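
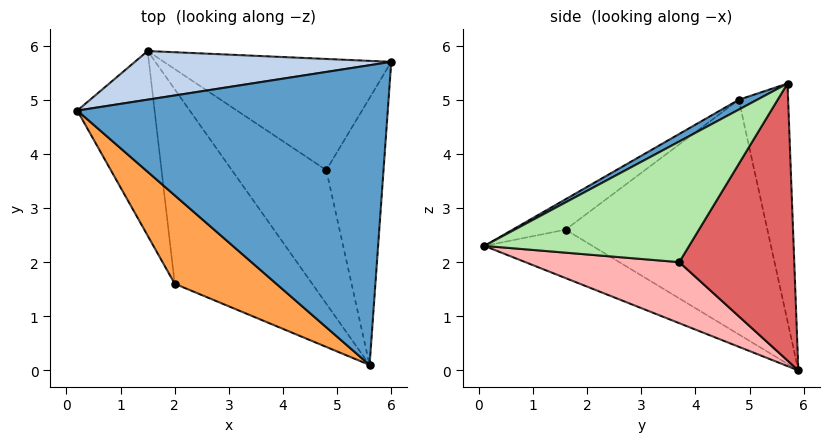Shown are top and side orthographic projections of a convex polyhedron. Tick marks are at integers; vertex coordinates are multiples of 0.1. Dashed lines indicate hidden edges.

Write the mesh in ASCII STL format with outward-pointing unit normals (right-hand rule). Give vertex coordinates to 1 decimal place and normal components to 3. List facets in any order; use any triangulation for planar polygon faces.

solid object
 facet normal 0.028 -0.474 0.880
  outer loop
   vertex 5.6 0.1 2.3
   vertex 6.0 5.7 5.3
   vertex 0.2 4.8 5.0
  endloop
 endfacet
 facet normal -0.160 0.972 0.172
  outer loop
   vertex 1.5 5.9 0.0
   vertex 0.2 4.8 5.0
   vertex 6.0 5.7 5.3
  endloop
 endfacet
 facet normal -0.215 -0.661 0.719
  outer loop
   vertex 2.0 1.6 2.6
   vertex 5.6 0.1 2.3
   vertex 0.2 4.8 5.0
  endloop
 endfacet
 facet normal -0.910 -0.287 -0.300
  outer loop
   vertex 2.0 1.6 2.6
   vertex 0.2 4.8 5.0
   vertex 1.5 5.9 0.0
  endloop
 endfacet
 facet normal -0.284 -0.520 -0.806
  outer loop
   vertex 2.0 1.6 2.6
   vertex 1.5 5.9 0.0
   vertex 5.6 0.1 2.3
  endloop
 endfacet
 facet normal 0.891 0.163 -0.423
  outer loop
   vertex 4.8 3.7 2.0
   vertex 6.0 5.7 5.3
   vertex 5.6 0.1 2.3
  endloop
 endfacet
 facet normal 0.668 0.504 -0.548
  outer loop
   vertex 4.8 3.7 2.0
   vertex 1.5 5.9 0.0
   vertex 6.0 5.7 5.3
  endloop
 endfacet
 facet normal 0.542 0.051 -0.839
  outer loop
   vertex 4.8 3.7 2.0
   vertex 5.6 0.1 2.3
   vertex 1.5 5.9 0.0
  endloop
 endfacet
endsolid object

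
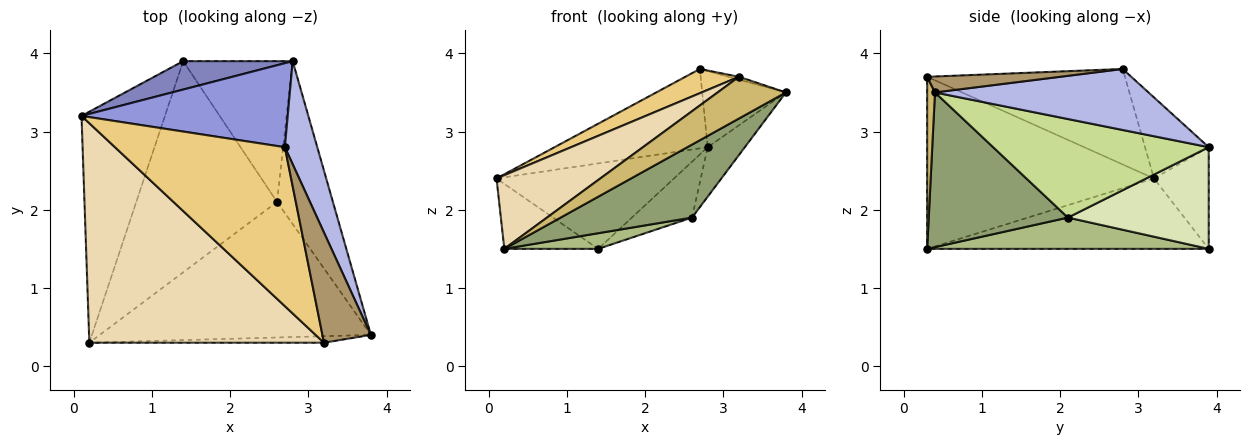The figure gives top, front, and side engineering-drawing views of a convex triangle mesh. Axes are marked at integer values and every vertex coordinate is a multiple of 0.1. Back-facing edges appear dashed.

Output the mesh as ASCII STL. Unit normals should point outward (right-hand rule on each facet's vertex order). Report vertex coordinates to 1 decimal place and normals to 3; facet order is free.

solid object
 facet normal -0.630 0.210 -0.747
  outer loop
   vertex 0.2 0.3 1.5
   vertex 0.1 3.2 2.4
   vertex 1.4 3.9 1.5
  endloop
 endfacet
 facet normal -0.281 0.911 0.303
  outer loop
   vertex 2.8 3.9 2.8
   vertex 1.4 3.9 1.5
   vertex 0.1 3.2 2.4
  endloop
 endfacet
 facet normal -0.275 0.660 0.699
  outer loop
   vertex 2.8 3.9 2.8
   vertex 0.1 3.2 2.4
   vertex 2.7 2.8 3.8
  endloop
 endfacet
 facet normal 0.835 0.327 0.443
  outer loop
   vertex 2.8 3.9 2.8
   vertex 2.7 2.8 3.8
   vertex 3.8 0.4 3.5
  endloop
 endfacet
 facet normal 0.449 -0.424 -0.787
  outer loop
   vertex 2.6 2.1 1.9
   vertex 3.8 0.4 3.5
   vertex 0.2 0.3 1.5
  endloop
 endfacet
 facet normal 0.216 -0.072 -0.974
  outer loop
   vertex 2.6 2.1 1.9
   vertex 0.2 0.3 1.5
   vertex 1.4 3.9 1.5
  endloop
 endfacet
 facet normal 0.860 0.148 -0.488
  outer loop
   vertex 2.6 2.1 1.9
   vertex 2.8 3.9 2.8
   vertex 3.8 0.4 3.5
  endloop
 endfacet
 facet normal 0.653 0.279 -0.704
  outer loop
   vertex 2.6 2.1 1.9
   vertex 1.4 3.9 1.5
   vertex 2.8 3.9 2.8
  endloop
 endfacet
 facet normal 0.312 0.025 0.950
  outer loop
   vertex 3.2 0.3 3.7
   vertex 3.8 0.4 3.5
   vertex 2.7 2.8 3.8
  endloop
 endfacet
 facet normal 0.112 -0.982 -0.153
  outer loop
   vertex 3.2 0.3 3.7
   vertex 0.2 0.3 1.5
   vertex 3.8 0.4 3.5
  endloop
 endfacet
 facet normal -0.486 -0.132 0.864
  outer loop
   vertex 3.2 0.3 3.7
   vertex 2.7 2.8 3.8
   vertex 0.1 3.2 2.4
  endloop
 endfacet
 facet normal -0.571 -0.261 0.778
  outer loop
   vertex 3.2 0.3 3.7
   vertex 0.1 3.2 2.4
   vertex 0.2 0.3 1.5
  endloop
 endfacet
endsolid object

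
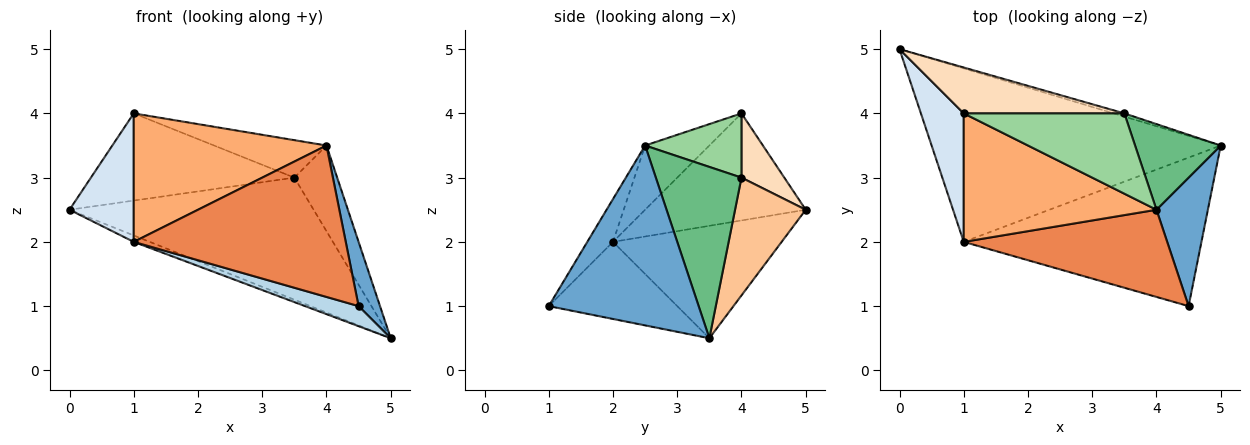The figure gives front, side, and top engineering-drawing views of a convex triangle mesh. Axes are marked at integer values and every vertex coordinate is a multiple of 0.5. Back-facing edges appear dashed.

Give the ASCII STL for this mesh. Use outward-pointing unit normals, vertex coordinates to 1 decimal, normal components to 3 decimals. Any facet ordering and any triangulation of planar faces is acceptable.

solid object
 facet normal 0.953 -0.136 0.272
  outer loop
   vertex 4.0 2.5 3.5
   vertex 4.5 1.0 1.0
   vertex 5.0 3.5 0.5
  endloop
 endfacet
 facet normal -0.362 0.034 -0.931
  outer loop
   vertex 1.0 2.0 2.0
   vertex 0.0 5.0 2.5
   vertex 5.0 3.5 0.5
  endloop
 endfacet
 facet normal -0.306 -0.127 -0.943
  outer loop
   vertex 1.0 2.0 2.0
   vertex 5.0 3.5 0.5
   vertex 4.5 1.0 1.0
  endloop
 endfacet
 facet normal -0.870 -0.348 0.348
  outer loop
   vertex 1.0 2.0 2.0
   vertex 1.0 4.0 4.0
   vertex 0.0 5.0 2.5
  endloop
 endfacet
 facet normal -0.104 -0.862 0.496
  outer loop
   vertex 1.0 2.0 2.0
   vertex 4.5 1.0 1.0
   vertex 4.0 2.5 3.5
  endloop
 endfacet
 facet normal -0.229 -0.688 0.688
  outer loop
   vertex 1.0 2.0 2.0
   vertex 4.0 2.5 3.5
   vertex 1.0 4.0 4.0
  endloop
 endfacet
 facet normal 0.278 0.960 -0.025
  outer loop
   vertex 3.5 4.0 3.0
   vertex 5.0 3.5 0.5
   vertex 0.0 5.0 2.5
  endloop
 endfacet
 facet normal 0.183 0.870 0.458
  outer loop
   vertex 3.5 4.0 3.0
   vertex 0.0 5.0 2.5
   vertex 1.0 4.0 4.0
  endloop
 endfacet
 facet normal 0.816 0.408 0.408
  outer loop
   vertex 3.5 4.0 3.0
   vertex 4.0 2.5 3.5
   vertex 5.0 3.5 0.5
  endloop
 endfacet
 facet normal 0.341 0.398 0.852
  outer loop
   vertex 3.5 4.0 3.0
   vertex 1.0 4.0 4.0
   vertex 4.0 2.5 3.5
  endloop
 endfacet
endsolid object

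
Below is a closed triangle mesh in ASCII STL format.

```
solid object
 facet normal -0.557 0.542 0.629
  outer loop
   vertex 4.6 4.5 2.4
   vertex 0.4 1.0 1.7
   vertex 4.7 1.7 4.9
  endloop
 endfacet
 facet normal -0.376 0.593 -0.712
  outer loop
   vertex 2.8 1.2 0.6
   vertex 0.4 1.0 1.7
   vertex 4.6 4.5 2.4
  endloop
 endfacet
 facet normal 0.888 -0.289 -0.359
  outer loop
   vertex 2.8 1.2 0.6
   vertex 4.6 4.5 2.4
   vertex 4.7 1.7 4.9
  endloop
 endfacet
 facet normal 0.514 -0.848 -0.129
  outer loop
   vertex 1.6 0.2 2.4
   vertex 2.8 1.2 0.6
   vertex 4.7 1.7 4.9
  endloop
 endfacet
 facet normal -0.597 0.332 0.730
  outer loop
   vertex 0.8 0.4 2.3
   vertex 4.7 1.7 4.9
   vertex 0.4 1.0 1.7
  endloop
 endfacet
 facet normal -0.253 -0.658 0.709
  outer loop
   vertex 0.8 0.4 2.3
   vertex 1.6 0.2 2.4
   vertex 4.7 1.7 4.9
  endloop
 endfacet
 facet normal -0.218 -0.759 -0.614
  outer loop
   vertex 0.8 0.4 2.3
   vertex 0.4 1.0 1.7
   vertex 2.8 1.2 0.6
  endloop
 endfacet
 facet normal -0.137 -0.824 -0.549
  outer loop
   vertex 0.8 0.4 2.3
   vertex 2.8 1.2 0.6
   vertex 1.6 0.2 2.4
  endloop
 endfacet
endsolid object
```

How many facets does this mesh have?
8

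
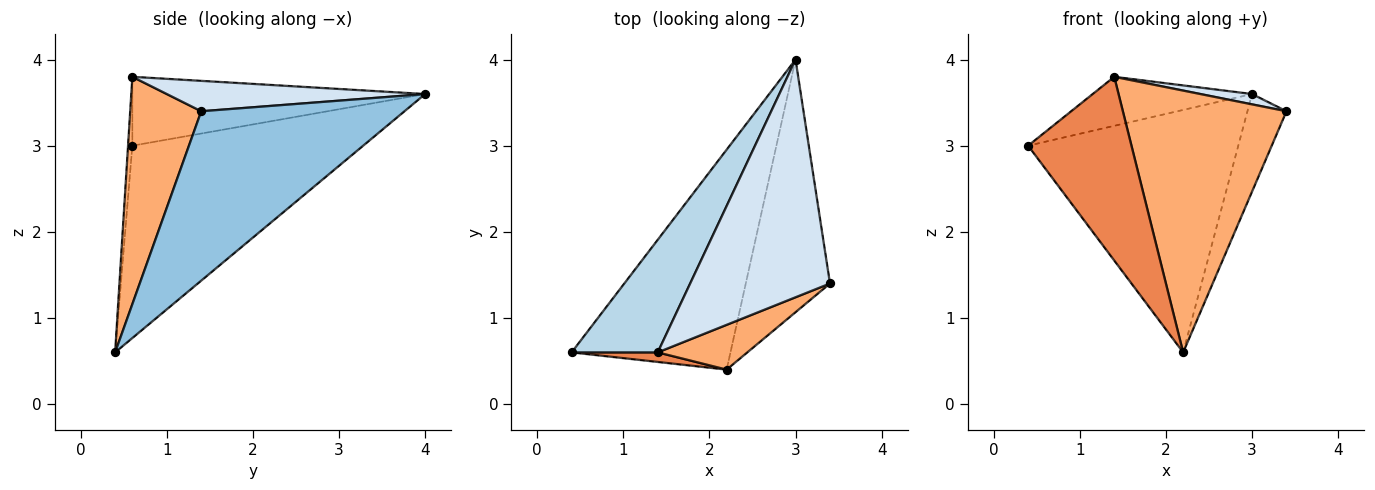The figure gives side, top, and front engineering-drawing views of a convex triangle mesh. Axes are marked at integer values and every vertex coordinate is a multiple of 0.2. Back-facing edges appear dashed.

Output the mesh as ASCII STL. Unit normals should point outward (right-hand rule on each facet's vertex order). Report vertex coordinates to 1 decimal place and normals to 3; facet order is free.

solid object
 facet normal -0.631 0.575 -0.521
  outer loop
   vertex 2.2 0.4 0.6
   vertex 0.4 0.6 3.0
   vertex 3.0 4.0 3.6
  endloop
 endfacet
 facet normal 0.882 0.170 -0.439
  outer loop
   vertex 2.2 0.4 0.6
   vertex 3.0 4.0 3.6
   vertex 3.4 1.4 3.4
  endloop
 endfacet
 facet normal -0.591 0.322 0.739
  outer loop
   vertex 1.4 0.6 3.8
   vertex 3.0 4.0 3.6
   vertex 0.4 0.6 3.0
  endloop
 endfacet
 facet normal 0.212 -0.042 0.976
  outer loop
   vertex 1.4 0.6 3.8
   vertex 3.4 1.4 3.4
   vertex 3.0 4.0 3.6
  endloop
 endfacet
 facet normal -0.042 -0.998 0.052
  outer loop
   vertex 1.4 0.6 3.8
   vertex 0.4 0.6 3.0
   vertex 2.2 0.4 0.6
  endloop
 endfacet
 facet normal 0.393 -0.906 0.155
  outer loop
   vertex 1.4 0.6 3.8
   vertex 2.2 0.4 0.6
   vertex 3.4 1.4 3.4
  endloop
 endfacet
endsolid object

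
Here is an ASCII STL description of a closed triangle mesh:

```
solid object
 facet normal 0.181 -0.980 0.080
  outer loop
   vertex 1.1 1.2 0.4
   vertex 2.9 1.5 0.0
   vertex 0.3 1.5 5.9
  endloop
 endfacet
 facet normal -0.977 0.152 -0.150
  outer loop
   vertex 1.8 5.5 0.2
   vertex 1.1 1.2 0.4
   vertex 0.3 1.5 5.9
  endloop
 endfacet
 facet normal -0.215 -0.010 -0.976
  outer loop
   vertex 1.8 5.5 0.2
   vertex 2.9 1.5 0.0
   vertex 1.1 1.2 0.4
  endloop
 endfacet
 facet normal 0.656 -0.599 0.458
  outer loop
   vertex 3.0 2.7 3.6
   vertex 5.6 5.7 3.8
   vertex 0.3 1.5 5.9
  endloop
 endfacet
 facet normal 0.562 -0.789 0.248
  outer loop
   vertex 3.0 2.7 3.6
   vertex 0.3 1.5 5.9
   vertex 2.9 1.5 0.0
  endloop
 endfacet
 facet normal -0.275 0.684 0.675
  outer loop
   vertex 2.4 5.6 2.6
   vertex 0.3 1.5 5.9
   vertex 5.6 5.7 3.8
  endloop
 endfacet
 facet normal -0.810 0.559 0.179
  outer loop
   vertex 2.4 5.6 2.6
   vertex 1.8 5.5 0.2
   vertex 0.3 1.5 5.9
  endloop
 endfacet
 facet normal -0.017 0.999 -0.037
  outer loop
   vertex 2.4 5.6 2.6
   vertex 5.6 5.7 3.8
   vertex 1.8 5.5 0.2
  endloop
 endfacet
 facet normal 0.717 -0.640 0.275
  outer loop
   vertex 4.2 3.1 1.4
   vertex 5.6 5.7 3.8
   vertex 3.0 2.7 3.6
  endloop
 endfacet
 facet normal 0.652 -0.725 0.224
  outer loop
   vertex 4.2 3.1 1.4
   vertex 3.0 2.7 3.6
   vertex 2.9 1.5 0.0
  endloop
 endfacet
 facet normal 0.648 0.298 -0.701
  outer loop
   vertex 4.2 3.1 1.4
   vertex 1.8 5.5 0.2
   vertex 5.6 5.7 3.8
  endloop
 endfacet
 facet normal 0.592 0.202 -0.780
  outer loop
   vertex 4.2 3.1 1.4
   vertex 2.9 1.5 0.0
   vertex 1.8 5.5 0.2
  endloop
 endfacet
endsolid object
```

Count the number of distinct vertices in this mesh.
8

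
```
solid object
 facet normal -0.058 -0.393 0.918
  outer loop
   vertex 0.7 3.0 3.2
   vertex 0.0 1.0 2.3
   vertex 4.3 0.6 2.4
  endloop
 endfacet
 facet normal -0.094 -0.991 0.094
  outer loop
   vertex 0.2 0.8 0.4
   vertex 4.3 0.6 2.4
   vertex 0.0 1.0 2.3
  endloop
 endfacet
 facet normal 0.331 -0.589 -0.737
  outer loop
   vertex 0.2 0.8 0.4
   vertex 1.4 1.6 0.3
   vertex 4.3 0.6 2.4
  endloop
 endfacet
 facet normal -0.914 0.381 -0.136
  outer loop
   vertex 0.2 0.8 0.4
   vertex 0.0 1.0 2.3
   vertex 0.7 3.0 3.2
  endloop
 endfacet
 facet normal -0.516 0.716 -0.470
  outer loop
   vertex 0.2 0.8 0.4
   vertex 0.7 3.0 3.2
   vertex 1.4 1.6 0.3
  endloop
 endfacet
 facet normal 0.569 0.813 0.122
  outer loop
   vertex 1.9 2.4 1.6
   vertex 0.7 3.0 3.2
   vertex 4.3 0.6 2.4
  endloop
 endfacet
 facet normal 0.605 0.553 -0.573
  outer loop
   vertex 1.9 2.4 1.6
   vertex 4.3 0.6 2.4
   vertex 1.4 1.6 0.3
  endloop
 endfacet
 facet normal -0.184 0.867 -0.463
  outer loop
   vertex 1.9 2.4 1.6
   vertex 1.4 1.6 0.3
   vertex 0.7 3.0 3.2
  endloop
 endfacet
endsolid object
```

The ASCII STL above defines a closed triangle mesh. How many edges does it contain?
12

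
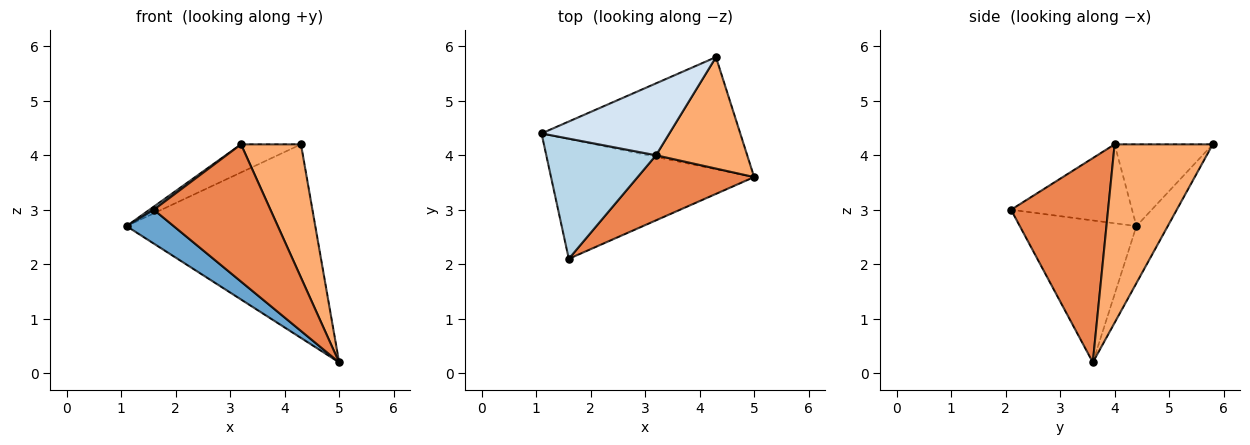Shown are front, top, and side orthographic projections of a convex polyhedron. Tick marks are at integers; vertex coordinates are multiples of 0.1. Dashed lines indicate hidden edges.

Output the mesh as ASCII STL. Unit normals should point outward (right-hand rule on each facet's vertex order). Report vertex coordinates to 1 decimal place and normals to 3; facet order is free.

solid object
 facet normal -0.558 -0.225 -0.799
  outer loop
   vertex 1.6 2.1 3.0
   vertex 1.1 4.4 2.7
   vertex 5.0 3.6 0.2
  endloop
 endfacet
 facet normal -0.142 0.857 -0.496
  outer loop
   vertex 4.3 5.8 4.2
   vertex 5.0 3.6 0.2
   vertex 1.1 4.4 2.7
  endloop
 endfacet
 facet normal -0.584 -0.021 0.812
  outer loop
   vertex 3.2 4.0 4.2
   vertex 1.1 4.4 2.7
   vertex 1.6 2.1 3.0
  endloop
 endfacet
 facet normal -0.512 0.313 0.800
  outer loop
   vertex 3.2 4.0 4.2
   vertex 4.3 5.8 4.2
   vertex 1.1 4.4 2.7
  endloop
 endfacet
 facet normal 0.601 -0.722 0.343
  outer loop
   vertex 3.2 4.0 4.2
   vertex 1.6 2.1 3.0
   vertex 5.0 3.6 0.2
  endloop
 endfacet
 facet normal 0.782 -0.478 0.400
  outer loop
   vertex 3.2 4.0 4.2
   vertex 5.0 3.6 0.2
   vertex 4.3 5.8 4.2
  endloop
 endfacet
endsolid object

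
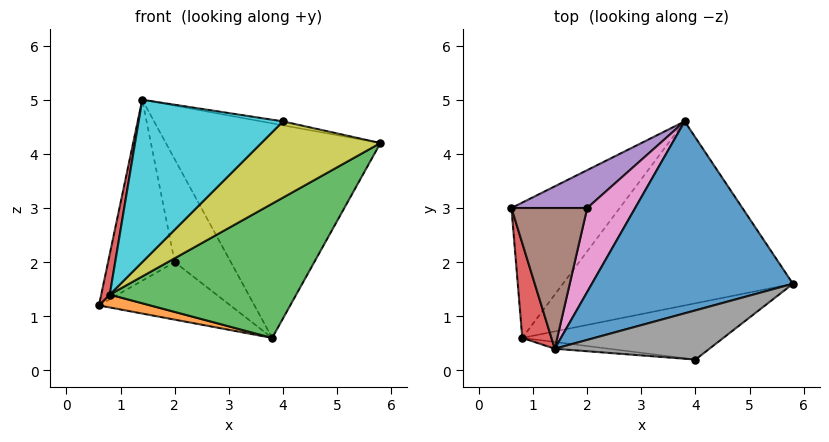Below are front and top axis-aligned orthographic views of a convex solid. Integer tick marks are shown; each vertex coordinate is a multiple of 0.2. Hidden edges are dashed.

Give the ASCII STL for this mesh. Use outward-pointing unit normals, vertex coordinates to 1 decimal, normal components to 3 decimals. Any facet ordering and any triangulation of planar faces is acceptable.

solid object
 facet normal -0.082 0.743 0.664
  outer loop
   vertex 1.4 0.4 5.0
   vertex 5.8 1.6 4.2
   vertex 3.8 4.6 0.6
  endloop
 endfacet
 facet normal -0.138 -0.094 -0.986
  outer loop
   vertex 0.8 0.6 1.4
   vertex 0.6 3.0 1.2
   vertex 3.8 4.6 0.6
  endloop
 endfacet
 facet normal 0.495 -0.512 -0.702
  outer loop
   vertex 0.8 0.6 1.4
   vertex 3.8 4.6 0.6
   vertex 5.8 1.6 4.2
  endloop
 endfacet
 facet normal -0.985 -0.069 0.160
  outer loop
   vertex 0.8 0.6 1.4
   vertex 1.4 0.4 5.0
   vertex 0.6 3.0 1.2
  endloop
 endfacet
 facet normal -0.300 0.797 0.525
  outer loop
   vertex 2.0 3.0 2.0
   vertex 3.8 4.6 0.6
   vertex 0.6 3.0 1.2
  endloop
 endfacet
 facet normal -0.331 0.745 0.579
  outer loop
   vertex 2.0 3.0 2.0
   vertex 0.6 3.0 1.2
   vertex 1.4 0.4 5.0
  endloop
 endfacet
 facet normal -0.193 0.760 0.620
  outer loop
   vertex 2.0 3.0 2.0
   vertex 1.4 0.4 5.0
   vertex 3.8 4.6 0.6
  endloop
 endfacet
 facet normal 0.157 0.079 0.984
  outer loop
   vertex 4.0 0.2 4.6
   vertex 5.8 1.6 4.2
   vertex 1.4 0.4 5.0
  endloop
 endfacet
 facet normal 0.443 -0.721 -0.533
  outer loop
   vertex 4.0 0.2 4.6
   vertex 0.8 0.6 1.4
   vertex 5.8 1.6 4.2
  endloop
 endfacet
 facet normal -0.083 -0.996 -0.041
  outer loop
   vertex 4.0 0.2 4.6
   vertex 1.4 0.4 5.0
   vertex 0.8 0.6 1.4
  endloop
 endfacet
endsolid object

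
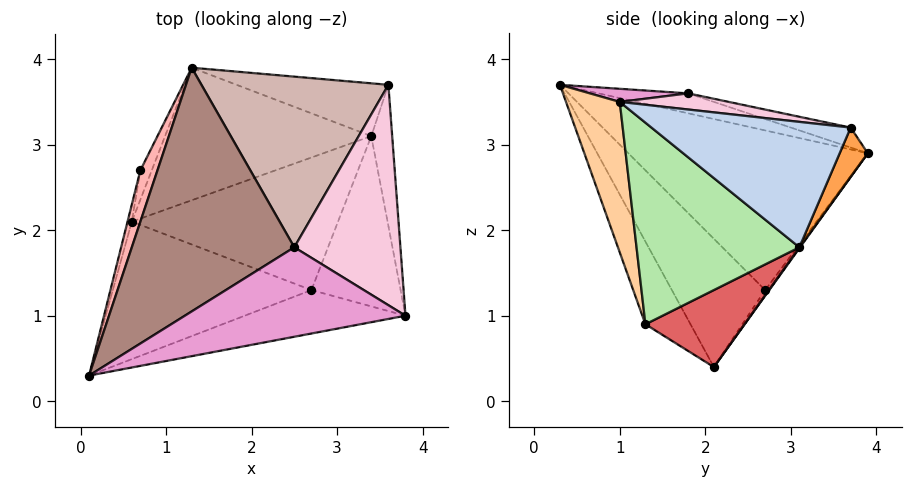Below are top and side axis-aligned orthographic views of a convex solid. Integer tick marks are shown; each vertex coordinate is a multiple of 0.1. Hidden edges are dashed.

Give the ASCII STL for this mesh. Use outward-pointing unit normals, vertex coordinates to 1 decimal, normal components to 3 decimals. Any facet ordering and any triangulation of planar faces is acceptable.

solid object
 facet normal 0.003 0.811 -0.585
  outer loop
   vertex 3.4 3.1 1.8
   vertex 0.6 2.1 0.4
   vertex 1.3 3.9 2.9
  endloop
 endfacet
 facet normal 0.985 0.055 -0.164
  outer loop
   vertex 3.6 3.7 3.2
   vertex 3.8 1.0 3.5
   vertex 3.4 3.1 1.8
  endloop
 endfacet
 facet normal 0.132 0.904 -0.406
  outer loop
   vertex 3.6 3.7 3.2
   vertex 3.4 3.1 1.8
   vertex 1.3 3.9 2.9
  endloop
 endfacet
 facet normal 0.173 -0.967 -0.185
  outer loop
   vertex 2.7 1.3 0.9
   vertex 3.8 1.0 3.5
   vertex 0.1 0.3 3.7
  endloop
 endfacet
 facet normal -0.205 -0.846 -0.492
  outer loop
   vertex 2.7 1.3 0.9
   vertex 0.1 0.3 3.7
   vertex 0.6 2.1 0.4
  endloop
 endfacet
 facet normal 0.904 -0.152 -0.400
  outer loop
   vertex 2.7 1.3 0.9
   vertex 3.4 3.1 1.8
   vertex 3.8 1.0 3.5
  endloop
 endfacet
 facet normal 0.332 0.315 -0.889
  outer loop
   vertex 2.7 1.3 0.9
   vertex 0.6 2.1 0.4
   vertex 3.4 3.1 1.8
  endloop
 endfacet
 facet normal -0.937 0.335 0.100
  outer loop
   vertex 0.7 2.7 1.3
   vertex 0.1 0.3 3.7
   vertex 1.3 3.9 2.9
  endloop
 endfacet
 facet normal -0.977 0.212 -0.033
  outer loop
   vertex 0.7 2.7 1.3
   vertex 0.6 2.1 0.4
   vertex 0.1 0.3 3.7
  endloop
 endfacet
 facet normal -0.258 0.817 -0.516
  outer loop
   vertex 0.7 2.7 1.3
   vertex 1.3 3.9 2.9
   vertex 0.6 2.1 0.4
  endloop
 endfacet
 facet normal -0.118 0.253 0.960
  outer loop
   vertex 2.5 1.8 3.6
   vertex 1.3 3.9 2.9
   vertex 0.1 0.3 3.7
  endloop
 endfacet
 facet normal -0.102 0.261 0.960
  outer loop
   vertex 2.5 1.8 3.6
   vertex 3.6 3.7 3.2
   vertex 1.3 3.9 2.9
  endloop
 endfacet
 facet normal 0.059 -0.028 0.998
  outer loop
   vertex 2.5 1.8 3.6
   vertex 0.1 0.3 3.7
   vertex 3.8 1.0 3.5
  endloop
 endfacet
 facet normal 0.149 0.120 0.981
  outer loop
   vertex 2.5 1.8 3.6
   vertex 3.8 1.0 3.5
   vertex 3.6 3.7 3.2
  endloop
 endfacet
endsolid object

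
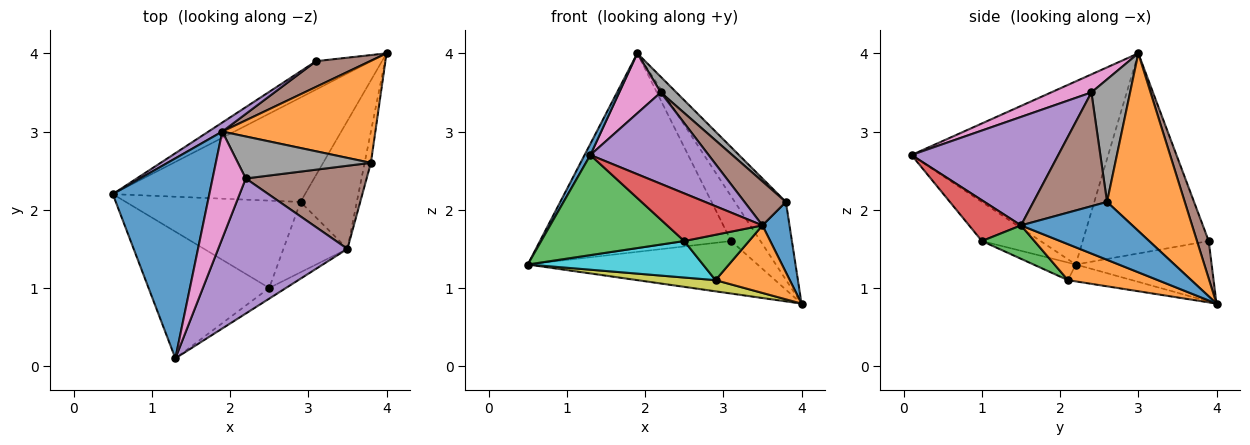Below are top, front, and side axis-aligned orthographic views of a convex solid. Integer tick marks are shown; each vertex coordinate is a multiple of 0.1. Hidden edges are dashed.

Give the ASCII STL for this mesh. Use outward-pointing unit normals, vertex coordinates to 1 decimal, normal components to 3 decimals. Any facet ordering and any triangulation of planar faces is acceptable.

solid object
 facet normal -0.884 -0.026 0.466
  outer loop
   vertex 1.9 3.0 4.0
   vertex 0.5 2.2 1.3
   vertex 1.3 0.1 2.7
  endloop
 endfacet
 facet normal 0.678 0.446 0.584
  outer loop
   vertex 3.8 2.6 2.1
   vertex 4.0 4.0 0.8
   vertex 1.9 3.0 4.0
  endloop
 endfacet
 facet normal -0.246 -0.601 -0.760
  outer loop
   vertex 2.5 1.0 1.6
   vertex 1.3 0.1 2.7
   vertex 0.5 2.2 1.3
  endloop
 endfacet
 facet normal -0.462 0.780 -0.422
  outer loop
   vertex 3.1 3.9 1.6
   vertex 4.0 4.0 0.8
   vertex 0.5 2.2 1.3
  endloop
 endfacet
 facet normal -0.550 0.834 0.038
  outer loop
   vertex 3.1 3.9 1.6
   vertex 0.5 2.2 1.3
   vertex 1.9 3.0 4.0
  endloop
 endfacet
 facet normal 0.328 0.819 0.471
  outer loop
   vertex 3.1 3.9 1.6
   vertex 1.9 3.0 4.0
   vertex 4.0 4.0 0.8
  endloop
 endfacet
 facet normal 0.429 -0.442 0.788
  outer loop
   vertex 2.2 2.4 3.5
   vertex 1.9 3.0 4.0
   vertex 1.3 0.1 2.7
  endloop
 endfacet
 facet normal 0.654 -0.264 0.709
  outer loop
   vertex 2.2 2.4 3.5
   vertex 3.8 2.6 2.1
   vertex 1.9 3.0 4.0
  endloop
 endfacet
 facet normal -0.087 -0.106 -0.991
  outer loop
   vertex 2.9 2.1 1.1
   vertex 0.5 2.2 1.3
   vertex 4.0 4.0 0.8
  endloop
 endfacet
 facet normal -0.093 -0.384 -0.919
  outer loop
   vertex 2.9 2.1 1.1
   vertex 2.5 1.0 1.6
   vertex 0.5 2.2 1.3
  endloop
 endfacet
 facet normal 0.966 -0.235 -0.104
  outer loop
   vertex 3.5 1.5 1.8
   vertex 4.0 4.0 0.8
   vertex 3.8 2.6 2.1
  endloop
 endfacet
 facet normal 0.492 -0.406 -0.770
  outer loop
   vertex 3.5 1.5 1.8
   vertex 2.9 2.1 1.1
   vertex 4.0 4.0 0.8
  endloop
 endfacet
 facet normal 0.402 -0.496 -0.770
  outer loop
   vertex 3.5 1.5 1.8
   vertex 2.5 1.0 1.6
   vertex 2.9 2.1 1.1
  endloop
 endfacet
 facet normal 0.469 -0.862 -0.193
  outer loop
   vertex 3.5 1.5 1.8
   vertex 1.3 0.1 2.7
   vertex 2.5 1.0 1.6
  endloop
 endfacet
 facet normal 0.571 -0.460 0.680
  outer loop
   vertex 3.5 1.5 1.8
   vertex 2.2 2.4 3.5
   vertex 1.3 0.1 2.7
  endloop
 endfacet
 facet normal 0.639 -0.360 0.679
  outer loop
   vertex 3.5 1.5 1.8
   vertex 3.8 2.6 2.1
   vertex 2.2 2.4 3.5
  endloop
 endfacet
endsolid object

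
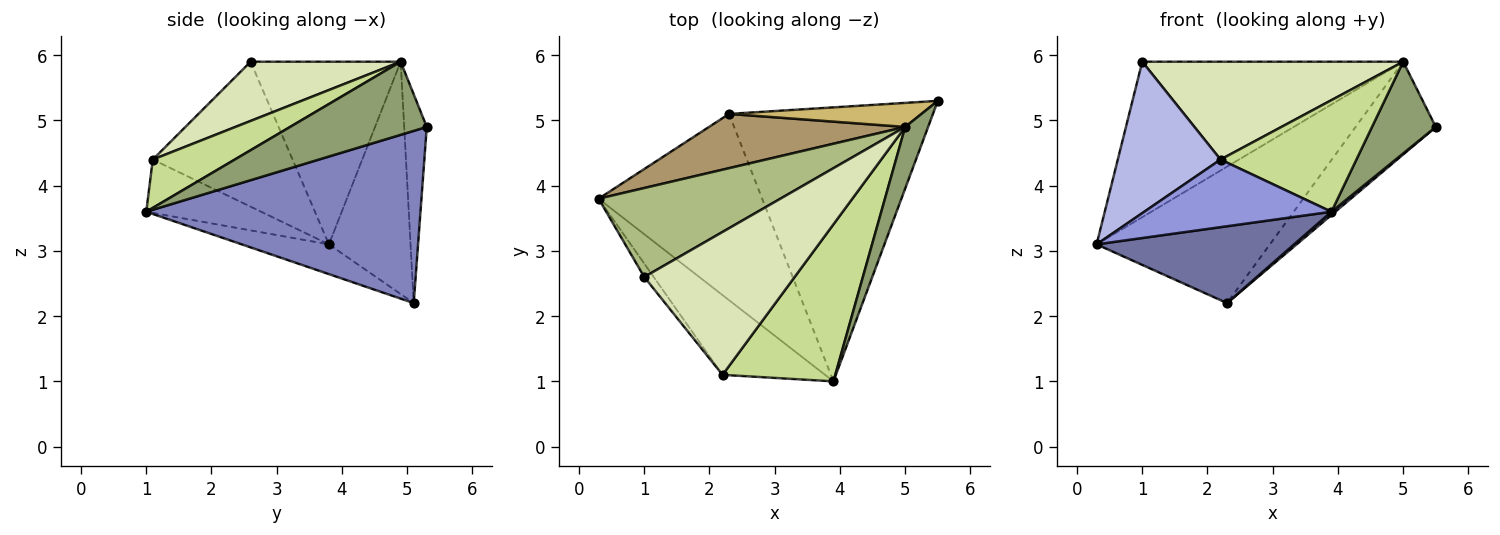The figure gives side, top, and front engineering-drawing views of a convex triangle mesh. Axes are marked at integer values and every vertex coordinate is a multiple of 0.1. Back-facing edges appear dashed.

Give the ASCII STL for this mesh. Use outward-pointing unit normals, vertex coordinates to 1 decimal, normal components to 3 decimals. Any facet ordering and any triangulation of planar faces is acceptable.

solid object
 facet normal -0.166 -0.376 -0.912
  outer loop
   vertex 2.3 5.1 2.2
   vertex 3.9 1.0 3.6
   vertex 0.3 3.8 3.1
  endloop
 endfacet
 facet normal 0.645 -0.009 -0.764
  outer loop
   vertex 2.3 5.1 2.2
   vertex 5.5 5.3 4.9
   vertex 3.9 1.0 3.6
  endloop
 endfacet
 facet normal -0.369 -0.601 -0.709
  outer loop
   vertex 2.2 1.1 4.4
   vertex 0.3 3.8 3.1
   vertex 3.9 1.0 3.6
  endloop
 endfacet
 facet normal -0.805 -0.591 -0.052
  outer loop
   vertex 2.2 1.1 4.4
   vertex 1.0 2.6 5.9
   vertex 0.3 3.8 3.1
  endloop
 endfacet
 facet normal 0.872 -0.407 0.273
  outer loop
   vertex 5.0 4.9 5.9
   vertex 3.9 1.0 3.6
   vertex 5.5 5.3 4.9
  endloop
 endfacet
 facet normal -0.447 0.777 0.444
  outer loop
   vertex 5.0 4.9 5.9
   vertex 0.3 3.8 3.1
   vertex 1.0 2.6 5.9
  endloop
 endfacet
 facet normal 0.330 -0.547 0.769
  outer loop
   vertex 5.0 4.9 5.9
   vertex 2.2 1.1 4.4
   vertex 3.9 1.0 3.6
  endloop
 endfacet
 facet normal 0.309 -0.537 0.785
  outer loop
   vertex 5.0 4.9 5.9
   vertex 1.0 2.6 5.9
   vertex 2.2 1.1 4.4
  endloop
 endfacet
 facet normal -0.401 0.851 0.339
  outer loop
   vertex 5.0 4.9 5.9
   vertex 2.3 5.1 2.2
   vertex 0.3 3.8 3.1
  endloop
 endfacet
 facet normal -0.263 0.934 0.242
  outer loop
   vertex 5.0 4.9 5.9
   vertex 5.5 5.3 4.9
   vertex 2.3 5.1 2.2
  endloop
 endfacet
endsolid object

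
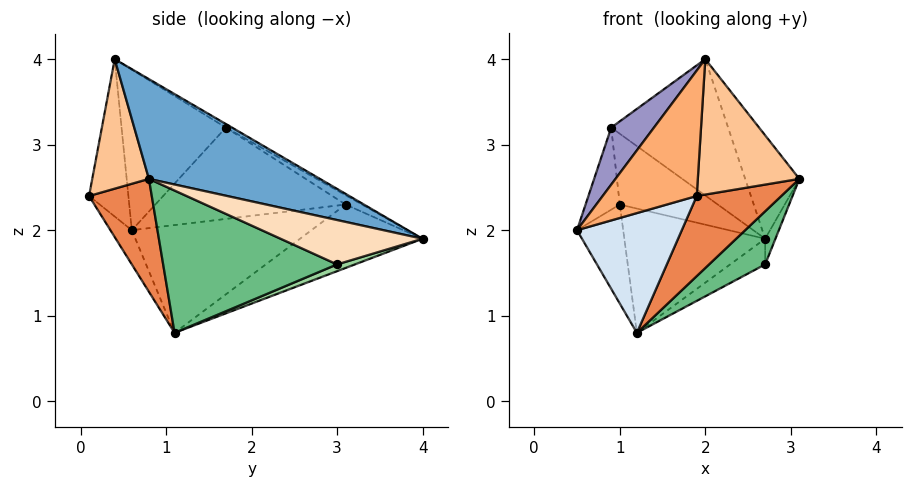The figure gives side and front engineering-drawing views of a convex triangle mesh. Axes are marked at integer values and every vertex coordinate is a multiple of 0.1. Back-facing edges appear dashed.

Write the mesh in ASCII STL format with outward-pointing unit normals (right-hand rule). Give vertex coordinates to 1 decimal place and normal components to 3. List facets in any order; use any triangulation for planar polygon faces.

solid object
 facet normal 0.732 0.232 0.641
  outer loop
   vertex 2.0 0.4 4.0
   vertex 3.1 0.8 2.6
   vertex 2.7 4.0 1.9
  endloop
 endfacet
 facet normal -0.879 0.226 -0.419
  outer loop
   vertex 1.0 3.1 2.3
   vertex 1.2 1.1 0.8
   vertex 0.5 0.6 2.0
  endloop
 endfacet
 facet normal -0.443 0.509 -0.738
  outer loop
   vertex 1.0 3.1 2.3
   vertex 2.7 4.0 1.9
   vertex 1.2 1.1 0.8
  endloop
 endfacet
 facet normal -0.177 -0.868 -0.465
  outer loop
   vertex 1.9 0.1 2.4
   vertex 0.5 0.6 2.0
   vertex 1.2 1.1 0.8
  endloop
 endfacet
 facet normal 0.474 -0.639 -0.606
  outer loop
   vertex 1.9 0.1 2.4
   vertex 1.2 1.1 0.8
   vertex 3.1 0.8 2.6
  endloop
 endfacet
 facet normal -0.379 -0.905 0.193
  outer loop
   vertex 1.9 0.1 2.4
   vertex 2.0 0.4 4.0
   vertex 0.5 0.6 2.0
  endloop
 endfacet
 facet normal 0.483 -0.866 0.132
  outer loop
   vertex 1.9 0.1 2.4
   vertex 3.1 0.8 2.6
   vertex 2.0 0.4 4.0
  endloop
 endfacet
 facet normal 0.970 0.070 -0.234
  outer loop
   vertex 2.7 3.0 1.6
   vertex 2.7 4.0 1.9
   vertex 3.1 0.8 2.6
  endloop
 endfacet
 facet normal 0.654 -0.211 -0.726
  outer loop
   vertex 2.7 3.0 1.6
   vertex 3.1 0.8 2.6
   vertex 1.2 1.1 0.8
  endloop
 endfacet
 facet normal 0.145 0.284 -0.948
  outer loop
   vertex 2.7 3.0 1.6
   vertex 1.2 1.1 0.8
   vertex 2.7 4.0 1.9
  endloop
 endfacet
 facet normal -0.027 0.508 0.861
  outer loop
   vertex 0.9 1.7 3.2
   vertex 2.0 0.4 4.0
   vertex 2.7 4.0 1.9
  endloop
 endfacet
 facet normal -0.091 0.543 0.835
  outer loop
   vertex 0.9 1.7 3.2
   vertex 2.7 4.0 1.9
   vertex 1.0 3.1 2.3
  endloop
 endfacet
 facet normal -0.774 -0.317 0.549
  outer loop
   vertex 0.9 1.7 3.2
   vertex 0.5 0.6 2.0
   vertex 2.0 0.4 4.0
  endloop
 endfacet
 facet normal -0.971 0.175 0.164
  outer loop
   vertex 0.9 1.7 3.2
   vertex 1.0 3.1 2.3
   vertex 0.5 0.6 2.0
  endloop
 endfacet
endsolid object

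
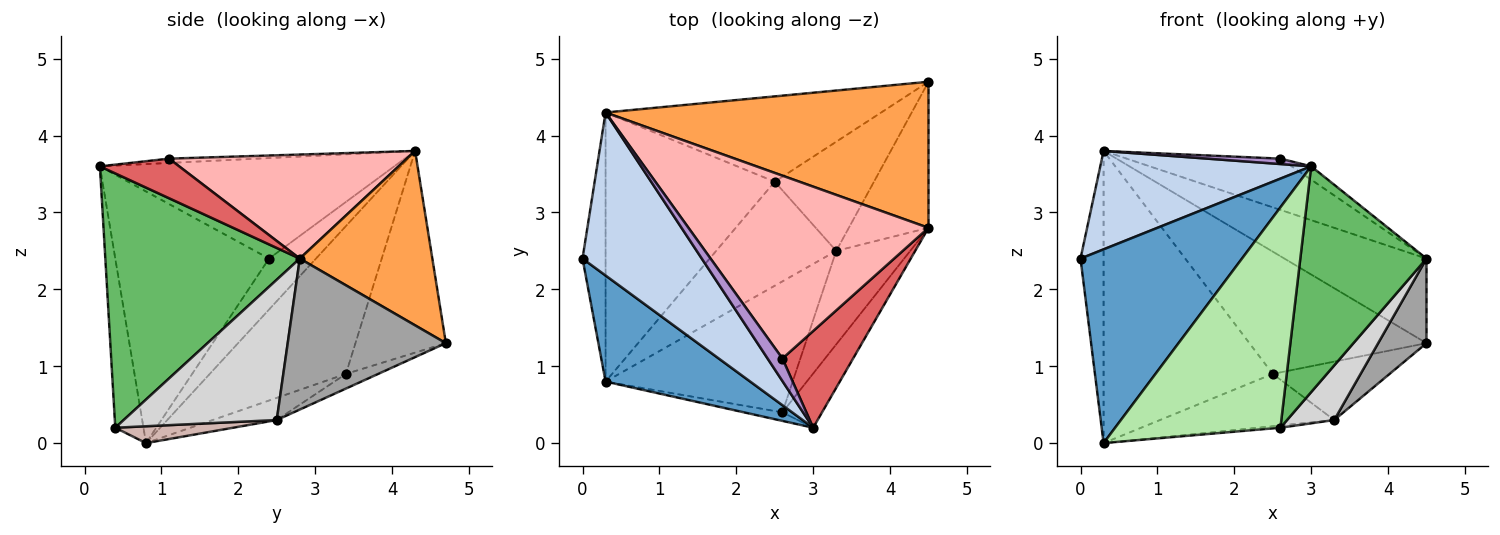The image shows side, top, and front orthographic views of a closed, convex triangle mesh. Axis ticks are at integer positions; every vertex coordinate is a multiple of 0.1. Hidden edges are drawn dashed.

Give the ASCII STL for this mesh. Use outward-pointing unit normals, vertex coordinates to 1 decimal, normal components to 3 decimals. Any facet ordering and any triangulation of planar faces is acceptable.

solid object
 facet normal -0.641 -0.673 0.369
  outer loop
   vertex 0.3 0.8 0.0
   vertex 3.0 0.2 3.6
   vertex 0.0 2.4 2.4
  endloop
 endfacet
 facet normal -0.585 -0.419 0.694
  outer loop
   vertex 0.3 4.3 3.8
   vertex 0.0 2.4 2.4
   vertex 3.0 0.2 3.6
  endloop
 endfacet
 facet normal 0.423 0.454 0.784
  outer loop
   vertex 0.3 4.3 3.8
   vertex 4.5 2.8 2.4
   vertex 4.5 4.7 1.3
  endloop
 endfacet
 facet normal -0.832 0.409 -0.376
  outer loop
   vertex 0.3 4.3 3.8
   vertex 0.3 0.8 0.0
   vertex 0.0 2.4 2.4
  endloop
 endfacet
 facet normal 0.832 -0.540 -0.130
  outer loop
   vertex 2.6 0.4 0.2
   vertex 4.5 2.8 2.4
   vertex 3.0 0.2 3.6
  endloop
 endfacet
 facet normal -0.168 -0.985 -0.038
  outer loop
   vertex 2.6 0.4 0.2
   vertex 3.0 0.2 3.6
   vertex 0.3 0.8 0.0
  endloop
 endfacet
 facet normal 0.486 0.120 0.866
  outer loop
   vertex 2.6 1.1 3.7
   vertex 3.0 0.2 3.6
   vertex 4.5 2.8 2.4
  endloop
 endfacet
 facet normal 0.385 0.249 0.889
  outer loop
   vertex 2.6 1.1 3.7
   vertex 4.5 2.8 2.4
   vertex 0.3 4.3 3.8
  endloop
 endfacet
 facet normal -0.272 -0.225 0.936
  outer loop
   vertex 2.6 1.1 3.7
   vertex 0.3 4.3 3.8
   vertex 3.0 0.2 3.6
  endloop
 endfacet
 facet normal -0.510 0.633 -0.583
  outer loop
   vertex 2.5 3.4 0.9
   vertex 0.3 0.8 0.0
   vertex 0.3 4.3 3.8
  endloop
 endfacet
 facet normal -0.386 0.757 -0.528
  outer loop
   vertex 2.5 3.4 0.9
   vertex 0.3 4.3 3.8
   vertex 4.5 4.7 1.3
  endloop
 endfacet
 facet normal 0.090 0.018 -0.996
  outer loop
   vertex 3.3 2.5 0.3
   vertex 2.6 0.4 0.2
   vertex 0.3 0.8 0.0
  endloop
 endfacet
 facet normal -0.163 0.443 -0.882
  outer loop
   vertex 3.3 2.5 0.3
   vertex 0.3 0.8 0.0
   vertex 2.5 3.4 0.9
  endloop
 endfacet
 facet normal -0.129 0.468 -0.874
  outer loop
   vertex 3.3 2.5 0.3
   vertex 2.5 3.4 0.9
   vertex 4.5 4.7 1.3
  endloop
 endfacet
 facet normal 0.854 -0.261 -0.451
  outer loop
   vertex 3.3 2.5 0.3
   vertex 4.5 4.7 1.3
   vertex 4.5 2.8 2.4
  endloop
 endfacet
 facet normal 0.853 -0.263 -0.450
  outer loop
   vertex 3.3 2.5 0.3
   vertex 4.5 2.8 2.4
   vertex 2.6 0.4 0.2
  endloop
 endfacet
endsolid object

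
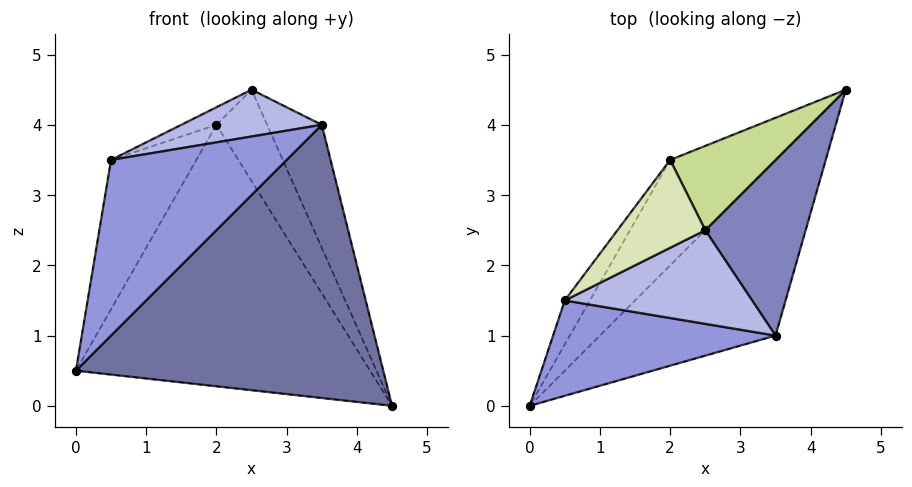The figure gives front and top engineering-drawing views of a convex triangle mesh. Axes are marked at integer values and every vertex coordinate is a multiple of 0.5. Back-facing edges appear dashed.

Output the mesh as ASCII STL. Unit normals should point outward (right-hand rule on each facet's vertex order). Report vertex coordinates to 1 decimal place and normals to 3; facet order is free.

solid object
 facet normal 0.616 -0.663 -0.426
  outer loop
   vertex 3.5 1.0 4.0
   vertex 0.0 0.0 0.5
   vertex 4.5 4.5 0.0
  endloop
 endfacet
 facet normal 0.786 0.355 0.507
  outer loop
   vertex 3.5 1.0 4.0
   vertex 4.5 4.5 0.0
   vertex 2.5 2.5 4.5
  endloop
 endfacet
 facet normal -0.220 -0.857 0.465
  outer loop
   vertex 3.5 1.0 4.0
   vertex 0.5 1.5 3.5
   vertex 0.0 0.0 0.5
  endloop
 endfacet
 facet normal -0.218 -0.436 0.873
  outer loop
   vertex 3.5 1.0 4.0
   vertex 2.5 2.5 4.5
   vertex 0.5 1.5 3.5
  endloop
 endfacet
 facet normal -0.696 0.666 -0.268
  outer loop
   vertex 2.0 3.5 4.0
   vertex 4.5 4.5 0.0
   vertex 0.0 0.0 0.5
  endloop
 endfacet
 facet normal -0.764 0.619 -0.182
  outer loop
   vertex 2.0 3.5 4.0
   vertex 0.0 0.0 0.5
   vertex 0.5 1.5 3.5
  endloop
 endfacet
 facet normal 0.621 0.576 0.532
  outer loop
   vertex 2.0 3.5 4.0
   vertex 2.5 2.5 4.5
   vertex 4.5 4.5 0.0
  endloop
 endfacet
 facet normal -0.507 0.169 0.845
  outer loop
   vertex 2.0 3.5 4.0
   vertex 0.5 1.5 3.5
   vertex 2.5 2.5 4.5
  endloop
 endfacet
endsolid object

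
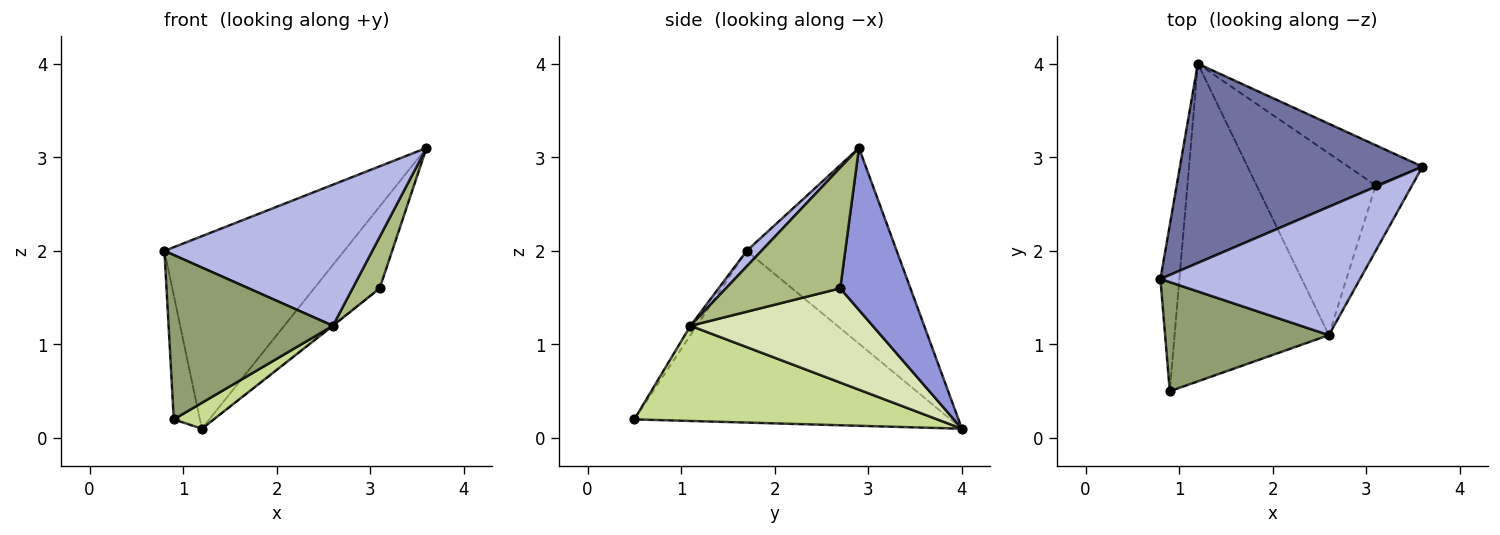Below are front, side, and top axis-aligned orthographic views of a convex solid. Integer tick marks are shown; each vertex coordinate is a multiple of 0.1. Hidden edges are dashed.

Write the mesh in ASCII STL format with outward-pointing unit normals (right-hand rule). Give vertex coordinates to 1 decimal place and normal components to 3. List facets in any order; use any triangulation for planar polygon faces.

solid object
 facet normal -0.502 0.601 0.622
  outer loop
   vertex 1.2 4.0 0.1
   vertex 0.8 1.7 2.0
   vertex 3.6 2.9 3.1
  endloop
 endfacet
 facet normal -0.991 0.082 -0.110
  outer loop
   vertex 0.9 0.5 0.2
   vertex 0.8 1.7 2.0
   vertex 1.2 4.0 0.1
  endloop
 endfacet
 facet normal 0.693 0.647 -0.317
  outer loop
   vertex 3.1 2.7 1.6
   vertex 1.2 4.0 0.1
   vertex 3.6 2.9 3.1
  endloop
 endfacet
 facet normal 0.053 -0.739 0.672
  outer loop
   vertex 2.6 1.1 1.2
   vertex 3.6 2.9 3.1
   vertex 0.8 1.7 2.0
  endloop
 endfacet
 facet normal -0.032 -0.832 0.553
  outer loop
   vertex 2.6 1.1 1.2
   vertex 0.8 1.7 2.0
   vertex 0.9 0.5 0.2
  endloop
 endfacet
 facet normal 0.934 -0.221 -0.282
  outer loop
   vertex 2.6 1.1 1.2
   vertex 3.1 2.7 1.6
   vertex 3.6 2.9 3.1
  endloop
 endfacet
 facet normal 0.524 -0.069 -0.849
  outer loop
   vertex 2.6 1.1 1.2
   vertex 0.9 0.5 0.2
   vertex 1.2 4.0 0.1
  endloop
 endfacet
 facet normal 0.621 0.002 -0.784
  outer loop
   vertex 2.6 1.1 1.2
   vertex 1.2 4.0 0.1
   vertex 3.1 2.7 1.6
  endloop
 endfacet
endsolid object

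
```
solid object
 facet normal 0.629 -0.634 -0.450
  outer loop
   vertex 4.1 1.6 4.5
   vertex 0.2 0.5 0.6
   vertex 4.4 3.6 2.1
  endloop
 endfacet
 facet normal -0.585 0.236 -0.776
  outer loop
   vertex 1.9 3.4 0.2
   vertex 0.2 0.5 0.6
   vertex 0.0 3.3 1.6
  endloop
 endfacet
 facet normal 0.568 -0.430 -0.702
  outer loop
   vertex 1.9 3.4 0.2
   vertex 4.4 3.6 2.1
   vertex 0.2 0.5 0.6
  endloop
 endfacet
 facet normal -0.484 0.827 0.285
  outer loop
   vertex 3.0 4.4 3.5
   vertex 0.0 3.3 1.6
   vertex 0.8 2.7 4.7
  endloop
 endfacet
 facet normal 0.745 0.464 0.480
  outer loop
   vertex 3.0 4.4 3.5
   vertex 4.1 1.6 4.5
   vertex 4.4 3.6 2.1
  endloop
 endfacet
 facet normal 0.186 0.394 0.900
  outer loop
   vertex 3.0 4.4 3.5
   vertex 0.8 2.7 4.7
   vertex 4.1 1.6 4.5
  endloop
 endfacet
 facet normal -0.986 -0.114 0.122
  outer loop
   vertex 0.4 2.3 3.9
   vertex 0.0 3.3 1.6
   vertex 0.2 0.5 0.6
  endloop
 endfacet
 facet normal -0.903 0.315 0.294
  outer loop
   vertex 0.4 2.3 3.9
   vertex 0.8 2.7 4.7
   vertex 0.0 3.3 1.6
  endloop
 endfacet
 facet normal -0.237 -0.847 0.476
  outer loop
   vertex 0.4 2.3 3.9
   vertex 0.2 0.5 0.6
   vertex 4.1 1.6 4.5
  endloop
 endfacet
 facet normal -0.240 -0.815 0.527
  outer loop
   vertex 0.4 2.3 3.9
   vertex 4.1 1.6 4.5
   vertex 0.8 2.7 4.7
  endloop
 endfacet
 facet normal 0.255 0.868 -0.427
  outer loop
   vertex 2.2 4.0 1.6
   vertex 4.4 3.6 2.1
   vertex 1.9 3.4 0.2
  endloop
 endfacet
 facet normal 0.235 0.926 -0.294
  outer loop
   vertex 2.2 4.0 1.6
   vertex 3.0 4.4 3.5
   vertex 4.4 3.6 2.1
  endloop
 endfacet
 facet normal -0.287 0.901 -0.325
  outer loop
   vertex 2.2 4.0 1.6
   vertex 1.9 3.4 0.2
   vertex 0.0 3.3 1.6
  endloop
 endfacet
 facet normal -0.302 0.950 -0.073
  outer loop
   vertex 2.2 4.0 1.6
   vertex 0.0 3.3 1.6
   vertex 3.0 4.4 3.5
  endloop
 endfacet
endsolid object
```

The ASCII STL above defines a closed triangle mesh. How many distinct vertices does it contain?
9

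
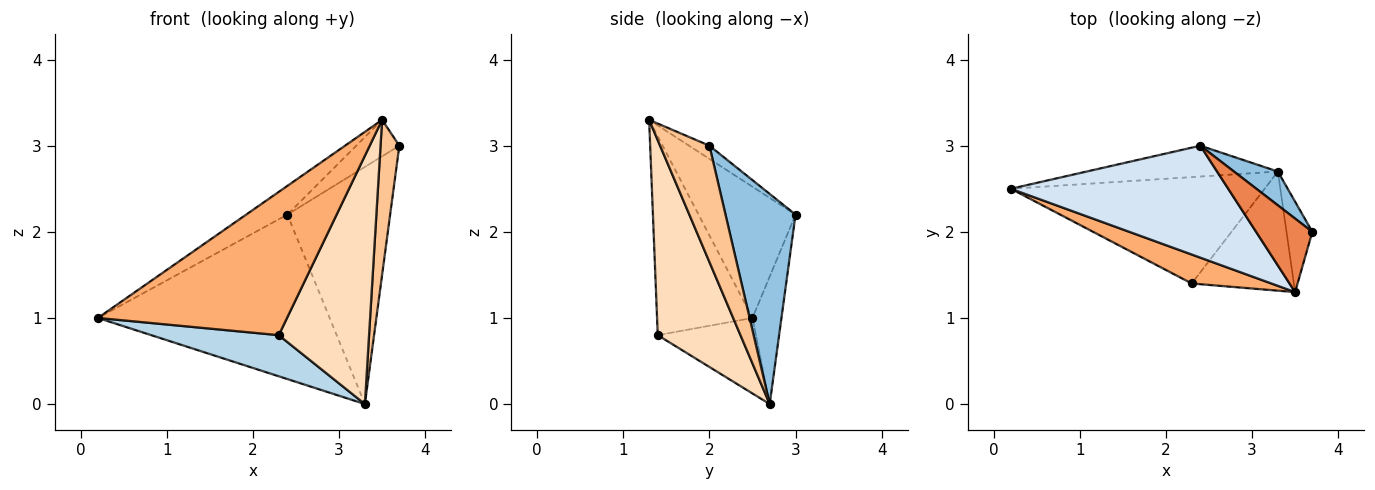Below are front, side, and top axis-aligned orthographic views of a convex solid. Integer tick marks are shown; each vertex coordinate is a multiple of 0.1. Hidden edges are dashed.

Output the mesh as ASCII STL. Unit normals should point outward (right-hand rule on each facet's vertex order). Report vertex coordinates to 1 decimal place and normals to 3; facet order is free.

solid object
 facet normal -0.122 0.976 -0.183
  outer loop
   vertex 3.3 2.7 0.0
   vertex 0.2 2.5 1.0
   vertex 2.4 3.0 2.2
  endloop
 endfacet
 facet normal 0.559 0.821 0.117
  outer loop
   vertex 3.3 2.7 0.0
   vertex 2.4 3.0 2.2
   vertex 3.7 2.0 3.0
  endloop
 endfacet
 facet normal -0.268 -0.347 -0.899
  outer loop
   vertex 2.3 1.4 0.8
   vertex 0.2 2.5 1.0
   vertex 3.3 2.7 0.0
  endloop
 endfacet
 facet normal -0.505 0.214 0.836
  outer loop
   vertex 3.5 1.3 3.3
   vertex 2.4 3.0 2.2
   vertex 0.2 2.5 1.0
  endloop
 endfacet
 facet normal -0.205 0.435 0.877
  outer loop
   vertex 3.5 1.3 3.3
   vertex 3.7 2.0 3.0
   vertex 2.4 3.0 2.2
  endloop
 endfacet
 facet normal -0.443 -0.879 0.178
  outer loop
   vertex 3.5 1.3 3.3
   vertex 0.2 2.5 1.0
   vertex 2.3 1.4 0.8
  endloop
 endfacet
 facet normal 0.915 -0.349 -0.203
  outer loop
   vertex 3.5 1.3 3.3
   vertex 3.3 2.7 0.0
   vertex 3.7 2.0 3.0
  endloop
 endfacet
 facet normal 0.637 -0.695 -0.333
  outer loop
   vertex 3.5 1.3 3.3
   vertex 2.3 1.4 0.8
   vertex 3.3 2.7 0.0
  endloop
 endfacet
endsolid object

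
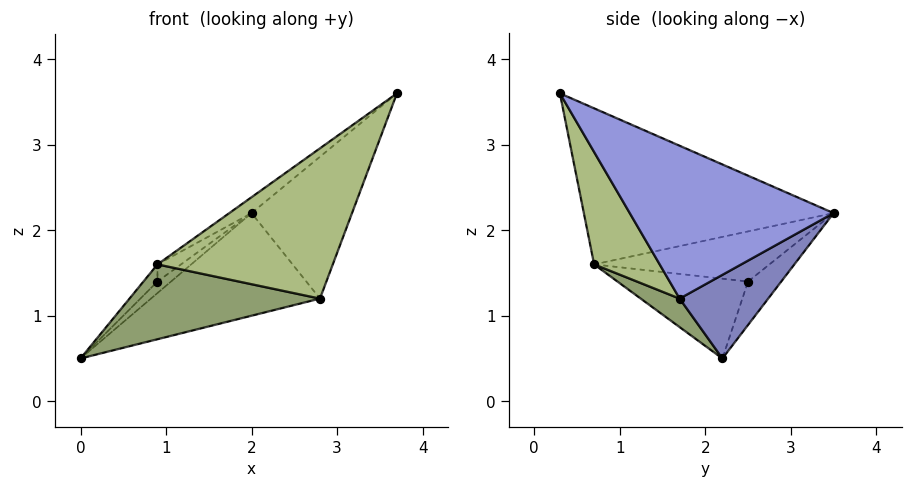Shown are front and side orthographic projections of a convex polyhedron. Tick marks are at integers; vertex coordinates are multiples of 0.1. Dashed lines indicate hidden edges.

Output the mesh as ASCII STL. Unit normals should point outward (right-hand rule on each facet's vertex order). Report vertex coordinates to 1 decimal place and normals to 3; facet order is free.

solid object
 facet normal -0.723 0.296 0.624
  outer loop
   vertex 0.9 2.5 1.4
   vertex 2.0 3.5 2.2
   vertex 0.0 2.2 0.5
  endloop
 endfacet
 facet normal 0.294 0.561 -0.774
  outer loop
   vertex 2.8 1.7 1.2
   vertex 0.0 2.2 0.5
   vertex 2.0 3.5 2.2
  endloop
 endfacet
 facet normal 0.894 0.441 -0.078
  outer loop
   vertex 2.8 1.7 1.2
   vertex 2.0 3.5 2.2
   vertex 3.7 0.3 3.6
  endloop
 endfacet
 facet normal -0.718 0.077 0.692
  outer loop
   vertex 0.9 0.7 1.6
   vertex 0.9 2.5 1.4
   vertex 0.0 2.2 0.5
  endloop
 endfacet
 facet normal 0.111 -0.544 -0.832
  outer loop
   vertex 0.9 0.7 1.6
   vertex 0.0 2.2 0.5
   vertex 2.8 1.7 1.2
  endloop
 endfacet
 facet normal 0.290 -0.775 -0.561
  outer loop
   vertex 0.9 0.7 1.6
   vertex 2.8 1.7 1.2
   vertex 3.7 0.3 3.6
  endloop
 endfacet
 facet normal -0.576 0.051 0.816
  outer loop
   vertex 0.9 0.7 1.6
   vertex 3.7 0.3 3.6
   vertex 2.0 3.5 2.2
  endloop
 endfacet
 facet normal -0.636 0.085 0.767
  outer loop
   vertex 0.9 0.7 1.6
   vertex 2.0 3.5 2.2
   vertex 0.9 2.5 1.4
  endloop
 endfacet
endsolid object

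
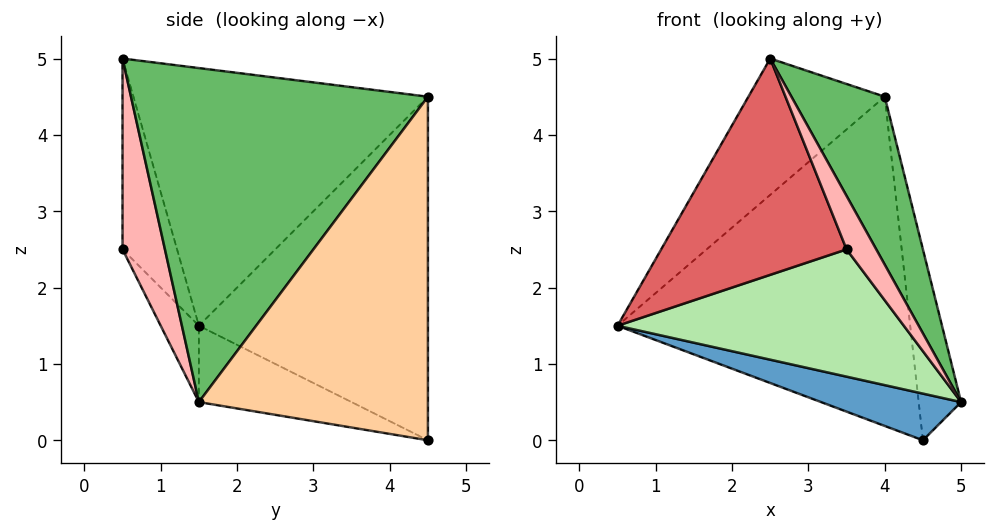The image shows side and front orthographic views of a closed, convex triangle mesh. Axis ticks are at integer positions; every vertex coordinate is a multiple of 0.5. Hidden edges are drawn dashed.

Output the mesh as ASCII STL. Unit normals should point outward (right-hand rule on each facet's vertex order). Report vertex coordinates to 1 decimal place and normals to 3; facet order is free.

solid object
 facet normal -0.213 -0.195 -0.957
  outer loop
   vertex 4.5 4.5 0.0
   vertex 5.0 1.5 0.5
   vertex 0.5 1.5 1.5
  endloop
 endfacet
 facet normal -0.615 0.786 -0.068
  outer loop
   vertex 4.0 4.5 4.5
   vertex 4.5 4.5 0.0
   vertex 0.5 1.5 1.5
  endloop
 endfacet
 facet normal -0.765 0.354 0.538
  outer loop
   vertex 4.0 4.5 4.5
   vertex 0.5 1.5 1.5
   vertex 2.5 0.5 5.0
  endloop
 endfacet
 facet normal 0.977 0.181 0.109
  outer loop
   vertex 4.0 4.5 4.5
   vertex 5.0 1.5 0.5
   vertex 4.5 4.5 0.0
  endloop
 endfacet
 facet normal 0.866 -0.272 0.420
  outer loop
   vertex 4.0 4.5 4.5
   vertex 2.5 0.5 5.0
   vertex 5.0 1.5 0.5
  endloop
 endfacet
 facet normal -0.114 -0.852 -0.511
  outer loop
   vertex 3.5 0.5 2.5
   vertex 0.5 1.5 1.5
   vertex 5.0 1.5 0.5
  endloop
 endfacet
 facet normal -0.280 -0.953 -0.112
  outer loop
   vertex 3.5 0.5 2.5
   vertex 2.5 0.5 5.0
   vertex 0.5 1.5 1.5
  endloop
 endfacet
 facet normal 0.778 -0.545 0.311
  outer loop
   vertex 3.5 0.5 2.5
   vertex 5.0 1.5 0.5
   vertex 2.5 0.5 5.0
  endloop
 endfacet
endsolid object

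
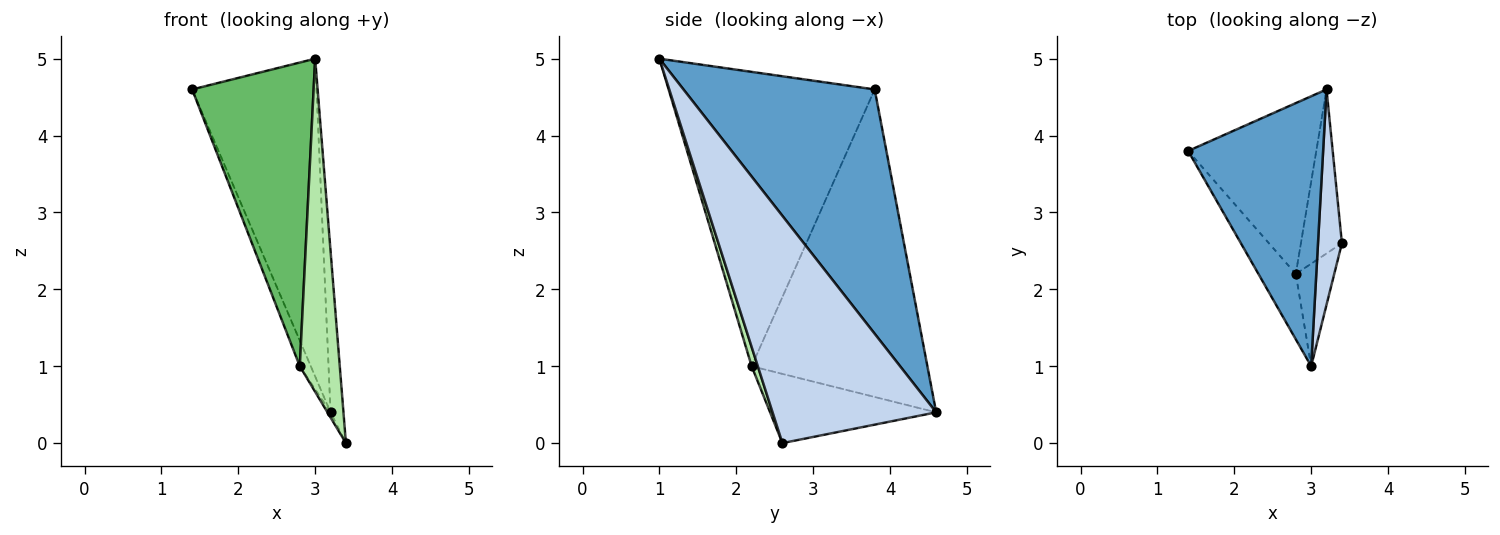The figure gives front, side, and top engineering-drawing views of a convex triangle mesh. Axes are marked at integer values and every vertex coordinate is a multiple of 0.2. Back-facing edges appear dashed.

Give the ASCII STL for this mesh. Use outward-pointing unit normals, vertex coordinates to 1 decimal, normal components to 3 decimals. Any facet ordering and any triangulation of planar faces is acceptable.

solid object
 facet normal 0.761 0.495 0.420
  outer loop
   vertex 3.0 1.0 5.0
   vertex 3.2 4.6 0.4
   vertex 1.4 3.8 4.6
  endloop
 endfacet
 facet normal 0.991 0.078 0.104
  outer loop
   vertex 3.0 1.0 5.0
   vertex 3.4 2.6 0.0
   vertex 3.2 4.6 0.4
  endloop
 endfacet
 facet normal -0.922 0.058 -0.384
  outer loop
   vertex 2.8 2.2 1.0
   vertex 1.4 3.8 4.6
   vertex 3.2 4.6 0.4
  endloop
 endfacet
 facet normal -0.860 0.016 -0.510
  outer loop
   vertex 2.8 2.2 1.0
   vertex 3.2 4.6 0.4
   vertex 3.4 2.6 0.0
  endloop
 endfacet
 facet normal -0.856 -0.505 -0.109
  outer loop
   vertex 2.8 2.2 1.0
   vertex 3.0 1.0 5.0
   vertex 1.4 3.8 4.6
  endloop
 endfacet
 facet normal 0.145 -0.946 -0.291
  outer loop
   vertex 2.8 2.2 1.0
   vertex 3.4 2.6 0.0
   vertex 3.0 1.0 5.0
  endloop
 endfacet
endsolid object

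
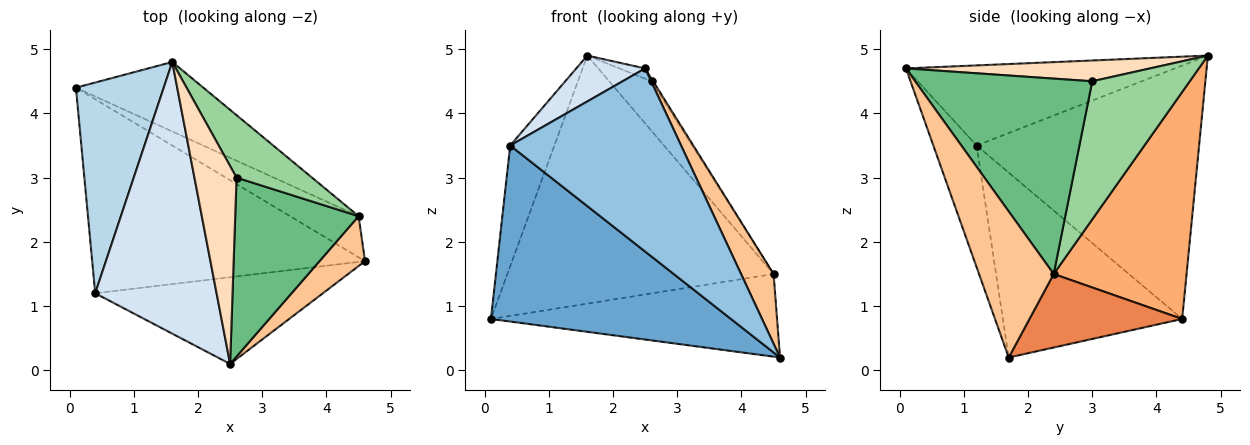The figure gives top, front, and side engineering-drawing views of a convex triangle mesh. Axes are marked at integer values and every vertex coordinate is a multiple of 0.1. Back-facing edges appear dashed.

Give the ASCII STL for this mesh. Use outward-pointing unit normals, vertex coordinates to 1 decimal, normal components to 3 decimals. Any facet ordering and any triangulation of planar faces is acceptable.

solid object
 facet normal -0.449 -0.601 -0.662
  outer loop
   vertex 0.4 1.2 3.5
   vertex 0.1 4.4 0.8
   vertex 4.6 1.7 0.2
  endloop
 endfacet
 facet normal -0.223 -0.881 -0.417
  outer loop
   vertex 0.4 1.2 3.5
   vertex 4.6 1.7 0.2
   vertex 2.5 0.1 4.7
  endloop
 endfacet
 facet normal -0.929 0.184 0.322
  outer loop
   vertex 0.4 1.2 3.5
   vertex 1.6 4.8 4.9
   vertex 0.1 4.4 0.8
  endloop
 endfacet
 facet normal -0.545 -0.140 0.826
  outer loop
   vertex 0.4 1.2 3.5
   vertex 2.5 0.1 4.7
   vertex 1.6 4.8 4.9
  endloop
 endfacet
 facet normal 0.431 0.808 -0.402
  outer loop
   vertex 4.5 2.4 1.5
   vertex 4.6 1.7 0.2
   vertex 0.1 4.4 0.8
  endloop
 endfacet
 facet normal 0.433 0.868 -0.243
  outer loop
   vertex 4.5 2.4 1.5
   vertex 0.1 4.4 0.8
   vertex 1.6 4.8 4.9
  endloop
 endfacet
 facet normal 0.881 -0.384 0.275
  outer loop
   vertex 4.5 2.4 1.5
   vertex 2.5 0.1 4.7
   vertex 4.6 1.7 0.2
  endloop
 endfacet
 facet normal 0.442 0.047 0.896
  outer loop
   vertex 2.6 3.0 4.5
   vertex 1.6 4.8 4.9
   vertex 2.5 0.1 4.7
  endloop
 endfacet
 facet normal 0.845 0.008 0.534
  outer loop
   vertex 2.6 3.0 4.5
   vertex 2.5 0.1 4.7
   vertex 4.5 2.4 1.5
  endloop
 endfacet
 facet normal 0.820 0.356 0.448
  outer loop
   vertex 2.6 3.0 4.5
   vertex 4.5 2.4 1.5
   vertex 1.6 4.8 4.9
  endloop
 endfacet
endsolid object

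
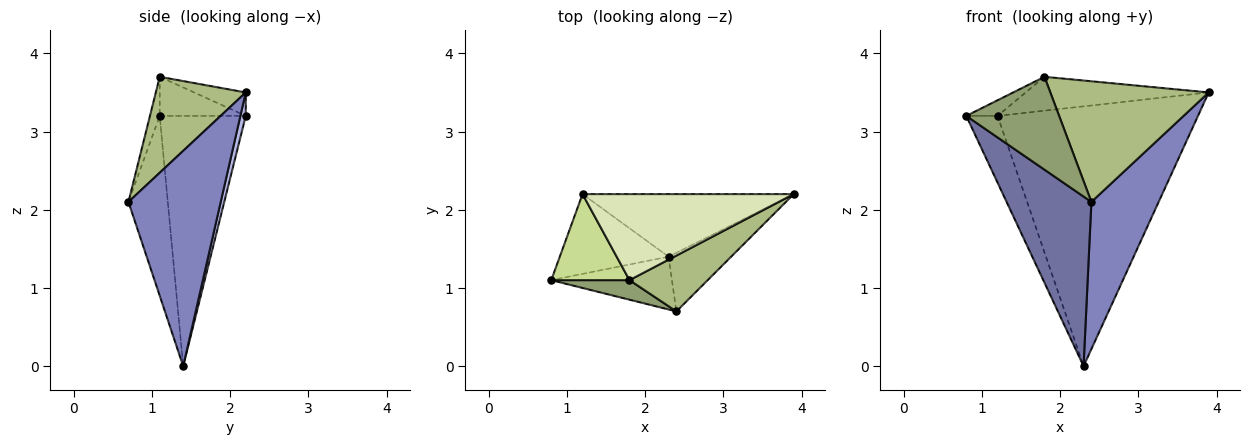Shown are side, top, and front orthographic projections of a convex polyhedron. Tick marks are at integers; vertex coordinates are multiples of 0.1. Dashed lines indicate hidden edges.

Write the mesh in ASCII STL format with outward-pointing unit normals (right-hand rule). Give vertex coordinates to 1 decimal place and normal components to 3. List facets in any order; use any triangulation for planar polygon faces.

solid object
 facet normal -0.405 -0.873 -0.272
  outer loop
   vertex 2.3 1.4 0.0
   vertex 2.4 0.7 2.1
   vertex 0.8 1.1 3.2
  endloop
 endfacet
 facet normal 0.787 -0.573 -0.229
  outer loop
   vertex 2.3 1.4 0.0
   vertex 3.9 2.2 3.5
   vertex 2.4 0.7 2.1
  endloop
 endfacet
 facet normal -0.870 0.316 -0.378
  outer loop
   vertex 1.2 2.2 3.2
   vertex 2.3 1.4 0.0
   vertex 0.8 1.1 3.2
  endloop
 endfacet
 facet normal 0.026 0.972 -0.234
  outer loop
   vertex 1.2 2.2 3.2
   vertex 3.9 2.2 3.5
   vertex 2.3 1.4 0.0
  endloop
 endfacet
 facet normal -0.102 -0.973 0.205
  outer loop
   vertex 1.8 1.1 3.7
   vertex 0.8 1.1 3.2
   vertex 2.4 0.7 2.1
  endloop
 endfacet
 facet normal 0.458 -0.807 0.373
  outer loop
   vertex 1.8 1.1 3.7
   vertex 2.4 0.7 2.1
   vertex 3.9 2.2 3.5
  endloop
 endfacet
 facet normal -0.441 0.161 0.883
  outer loop
   vertex 1.8 1.1 3.7
   vertex 1.2 2.2 3.2
   vertex 0.8 1.1 3.2
  endloop
 endfacet
 facet normal -0.103 0.365 0.925
  outer loop
   vertex 1.8 1.1 3.7
   vertex 3.9 2.2 3.5
   vertex 1.2 2.2 3.2
  endloop
 endfacet
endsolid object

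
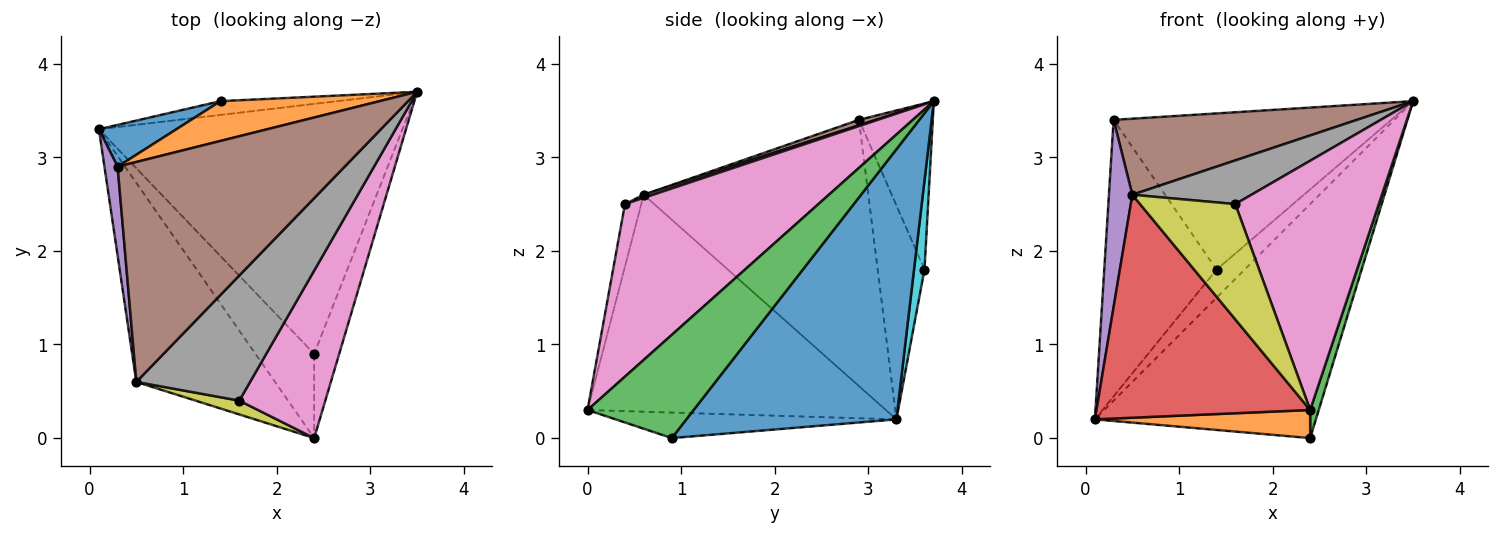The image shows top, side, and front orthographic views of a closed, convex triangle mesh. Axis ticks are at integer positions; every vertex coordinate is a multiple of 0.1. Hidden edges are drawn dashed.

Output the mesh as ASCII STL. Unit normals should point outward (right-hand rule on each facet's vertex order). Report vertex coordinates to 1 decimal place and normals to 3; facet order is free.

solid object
 facet normal 0.545 0.573 -0.612
  outer loop
   vertex 2.4 0.9 0.0
   vertex 0.1 3.3 0.2
   vertex 3.5 3.7 3.6
  endloop
 endfacet
 facet normal -0.381 -0.292 -0.877
  outer loop
   vertex 2.4 0.9 0.0
   vertex 2.4 0.0 0.3
   vertex 0.1 3.3 0.2
  endloop
 endfacet
 facet normal 0.969 -0.078 -0.235
  outer loop
   vertex 2.4 0.9 0.0
   vertex 3.5 3.7 3.6
   vertex 2.4 0.0 0.3
  endloop
 endfacet
 facet normal -0.721 -0.517 -0.461
  outer loop
   vertex 0.5 0.6 2.6
   vertex 0.1 3.3 0.2
   vertex 2.4 0.0 0.3
  endloop
 endfacet
 facet normal -0.993 -0.103 0.049
  outer loop
   vertex 0.3 2.9 3.4
   vertex 0.1 3.3 0.2
   vertex 0.5 0.6 2.6
  endloop
 endfacet
 facet normal 0.023 -0.327 0.945
  outer loop
   vertex 0.3 2.9 3.4
   vertex 0.5 0.6 2.6
   vertex 3.5 3.7 3.6
  endloop
 endfacet
 facet normal 0.746 -0.553 0.372
  outer loop
   vertex 1.6 0.4 2.5
   vertex 2.4 0.0 0.3
   vertex 3.5 3.7 3.6
  endloop
 endfacet
 facet normal 0.026 -0.330 0.944
  outer loop
   vertex 1.6 0.4 2.5
   vertex 3.5 3.7 3.6
   vertex 0.5 0.6 2.6
  endloop
 endfacet
 facet normal -0.167 -0.979 0.117
  outer loop
   vertex 1.6 0.4 2.5
   vertex 0.5 0.6 2.6
   vertex 2.4 0.0 0.3
  endloop
 endfacet
 facet normal 0.317 0.852 -0.417
  outer loop
   vertex 1.4 3.6 1.8
   vertex 3.5 3.7 3.6
   vertex 0.1 3.3 0.2
  endloop
 endfacet
 facet normal -0.381 0.914 0.138
  outer loop
   vertex 1.4 3.6 1.8
   vertex 0.1 3.3 0.2
   vertex 0.3 2.9 3.4
  endloop
 endfacet
 facet normal -0.250 0.938 0.239
  outer loop
   vertex 1.4 3.6 1.8
   vertex 0.3 2.9 3.4
   vertex 3.5 3.7 3.6
  endloop
 endfacet
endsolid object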